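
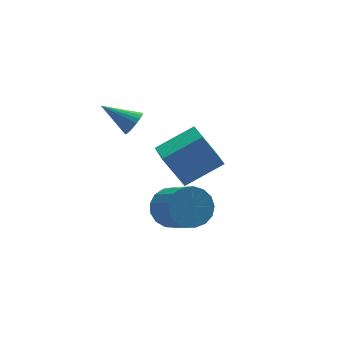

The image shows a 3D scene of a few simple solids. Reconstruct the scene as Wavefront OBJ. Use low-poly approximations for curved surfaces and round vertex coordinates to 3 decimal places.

v -2.033 1.598 1.525
v -1.575 2.023 1.662
v -3.107 2.482 2.375
v -1.674 2.12 1.436
v -1.835 2.128 1.224
v -2.031 2.043 1.065
v -2.227 1.882 0.985
v -2.39 1.672 0.998
v -2.491 1.449 1.103
v -2.512 1.252 1.28
v -2.451 1.114 1.5
v -2.318 1.061 1.724
v -2.135 1.1 1.913
v -1.935 1.226 2.036
v -1.752 1.416 2.07
v -1.617 1.637 2.009
v -1.554 1.852 1.865
v -0.685 0.796 -3.756
v 0.083 1.246 -3.237
v 0.192 -0.386 -1.985
v -0.575 -0.836 -2.504
v -0.323 1.398 -3.003
v -0.214 -0.234 -1.751
v -0.812 1.413 -2.941
v -0.703 -0.219 -1.689
v -1.272 1.286 -3.066
v -1.162 -0.346 -1.814
v -1.597 1.047 -3.349
v -1.488 -0.585 -2.097
v -1.713 0.75 -3.726
v -1.604 -0.881 -2.473
v -1.594 0.464 -4.109
v -1.484 -1.168 -2.856
v -1.266 0.254 -4.411
v -1.157 -1.378 -3.159
v -0.805 0.168 -4.564
v -0.696 -1.464 -3.311
v -0.317 0.226 -4.531
v -0.207 -1.406 -3.279
v 0.087 0.414 -4.321
v 0.197 -1.218 -3.069
v 0.315 0.69 -3.982
v 0.424 -0.942 -2.729
v 0.313 0.99 -3.59
v 0.423 -0.642 -2.338
v -0.849 1.443 -1.022
v 0.932 1.31 -0.1
v -0.524 2.9 -1.439
v 1.257 2.767 -0.517
v -0.097 0.833 -2.563
v 1.684 0.7 -1.641
v 0.228 2.29 -2.98
v 2.009 2.157 -2.058
f 2 1 4
f 2 4 3
f 4 1 5
f 4 5 3
f 5 1 6
f 5 6 3
f 6 1 7
f 6 7 3
f 7 1 8
f 7 8 3
f 8 1 9
f 8 9 3
f 9 1 10
f 9 10 3
f 10 1 11
f 10 11 3
f 11 1 12
f 11 12 3
f 12 1 13
f 12 13 3
f 13 1 14
f 13 14 3
f 14 1 15
f 14 15 3
f 15 1 16
f 15 16 3
f 16 1 17
f 16 17 3
f 17 1 2
f 17 2 3
f 19 18 22
f 19 22 20
f 20 22 23
f 20 23 21
f 22 18 24
f 22 24 23
f 23 24 25
f 23 25 21
f 24 18 26
f 24 26 25
f 25 26 27
f 25 27 21
f 26 18 28
f 26 28 27
f 27 28 29
f 27 29 21
f 28 18 30
f 28 30 29
f 29 30 31
f 29 31 21
f 30 18 32
f 30 32 31
f 31 32 33
f 31 33 21
f 32 18 34
f 32 34 33
f 33 34 35
f 33 35 21
f 34 18 36
f 34 36 35
f 35 36 37
f 35 37 21
f 36 18 38
f 36 38 37
f 37 38 39
f 37 39 21
f 38 18 40
f 38 40 39
f 39 40 41
f 39 41 21
f 40 18 42
f 40 42 41
f 41 42 43
f 41 43 21
f 42 18 44
f 42 44 43
f 43 44 45
f 43 45 21
f 44 18 19
f 44 19 45
f 45 19 20
f 45 20 21
f 47 49 46
f 50 47 46
f 46 49 48
f 48 50 46
f 47 53 49
f 51 47 50
f 51 53 47
f 49 53 48
f 52 50 48
f 48 53 52
f 52 51 50
f 53 51 52



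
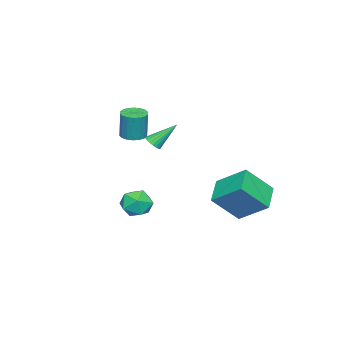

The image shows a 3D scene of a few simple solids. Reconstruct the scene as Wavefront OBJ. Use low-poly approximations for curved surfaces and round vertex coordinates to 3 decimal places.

v -1.18 -1.01 -3.423
v -0.387 -1.522 -3.036
v -1.733 -2.398 -4.124
v -0.94 -2.91 -3.737
v -1.67 -2.556 -3.118
v -1.328 -1.699 -2.685
v -0.792 -2.221 -4.475
v -0.45 -1.364 -4.042
v -0.147 -2.27 -3.686
v -0.69 -2.478 -2.848
v -1.43 -1.442 -4.312
v -1.973 -1.65 -3.474
v -2.528 -2.913 0.737
v -1.782 -2.899 0.667
v -1.625 -2.753 2.374
v -2.372 -2.767 2.443
v -1.864 -2.576 0.647
v -1.708 -2.43 2.354
v -2.078 -2.32 0.645
v -1.922 -2.174 2.352
v -2.382 -2.181 0.661
v -2.225 -2.036 2.367
v -2.714 -2.188 0.692
v -2.557 -2.042 2.398
v -3.009 -2.337 0.732
v -2.853 -2.192 2.438
v -3.21 -2.601 0.773
v -3.053 -2.456 2.479
v -3.275 -2.927 0.806
v -3.118 -2.781 2.513
v -3.192 -3.25 0.826
v -3.036 -3.104 2.533
v -2.978 -3.506 0.828
v -2.822 -3.36 2.535
v -2.675 -3.644 0.813
v -2.518 -3.499 2.519
v -2.343 -3.638 0.782
v -2.186 -3.492 2.488
v -2.047 -3.488 0.742
v -1.891 -3.343 2.448
v -1.847 -3.224 0.701
v -1.69 -3.079 2.407
v 2.82 1.074 2.856
v 3.221 0.959 3.182
v 2.14 2.066 4.044
v 3.297 1.137 3.077
v 3.291 1.304 2.934
v 3.203 1.431 2.777
v 3.049 1.497 2.634
v 2.855 1.49 2.529
v 2.655 1.41 2.481
v 2.484 1.273 2.498
v 2.371 1.101 2.576
v 2.335 0.925 2.704
v 2.383 0.774 2.857
v 2.507 0.675 3.01
v 2.685 0.645 3.137
v 2.886 0.69 3.215
v 3.076 0.801 3.231
v -3.757 1.408 -2.347
v -3.697 3.155 -1.113
v -4.787 2.546 -3.909
v -4.726 4.294 -2.675
v -2.214 1.846 -3.045
v -2.153 3.594 -1.811
v -3.243 2.985 -4.607
v -3.183 4.732 -3.373
f 1 12 6
f 1 6 2
f 1 2 8
f 1 8 11
f 1 11 12
f 2 6 10
f 6 12 5
f 12 11 3
f 11 8 7
f 8 2 9
f 4 10 5
f 4 5 3
f 4 3 7
f 4 7 9
f 4 9 10
f 5 10 6
f 3 5 12
f 7 3 11
f 9 7 8
f 10 9 2
f 14 13 17
f 14 17 15
f 15 17 18
f 15 18 16
f 17 13 19
f 17 19 18
f 18 19 20
f 18 20 16
f 19 13 21
f 19 21 20
f 20 21 22
f 20 22 16
f 21 13 23
f 21 23 22
f 22 23 24
f 22 24 16
f 23 13 25
f 23 25 24
f 24 25 26
f 24 26 16
f 25 13 27
f 25 27 26
f 26 27 28
f 26 28 16
f 27 13 29
f 27 29 28
f 28 29 30
f 28 30 16
f 29 13 31
f 29 31 30
f 30 31 32
f 30 32 16
f 31 13 33
f 31 33 32
f 32 33 34
f 32 34 16
f 33 13 35
f 33 35 34
f 34 35 36
f 34 36 16
f 35 13 37
f 35 37 36
f 36 37 38
f 36 38 16
f 37 13 39
f 37 39 38
f 38 39 40
f 38 40 16
f 39 13 41
f 39 41 40
f 40 41 42
f 40 42 16
f 41 13 14
f 41 14 42
f 42 14 15
f 42 15 16
f 44 43 46
f 44 46 45
f 46 43 47
f 46 47 45
f 47 43 48
f 47 48 45
f 48 43 49
f 48 49 45
f 49 43 50
f 49 50 45
f 50 43 51
f 50 51 45
f 51 43 52
f 51 52 45
f 52 43 53
f 52 53 45
f 53 43 54
f 53 54 45
f 54 43 55
f 54 55 45
f 55 43 56
f 55 56 45
f 56 43 57
f 56 57 45
f 57 43 58
f 57 58 45
f 58 43 59
f 58 59 45
f 59 43 44
f 59 44 45
f 61 63 60
f 64 61 60
f 60 63 62
f 62 64 60
f 61 67 63
f 65 61 64
f 65 67 61
f 63 67 62
f 66 64 62
f 62 67 66
f 66 65 64
f 67 65 66



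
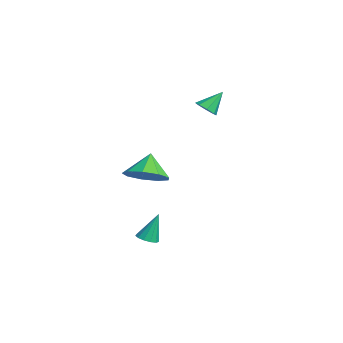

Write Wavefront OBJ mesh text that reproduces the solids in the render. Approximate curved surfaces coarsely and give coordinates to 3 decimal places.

v -0.402 -3.91 -4.085
v 0.036 -3.644 -4.171
v -0.458 -3.39 -2.755
v -0.184 -3.468 -4.249
v -0.474 -3.432 -4.276
v -0.741 -3.548 -4.241
v -0.9 -3.78 -4.158
v -0.901 -4.053 -4.051
v -0.743 -4.28 -3.955
v -0.477 -4.391 -3.9
v -0.188 -4.348 -3.905
v 0.034 -4.167 -3.966
v 0.118 -3.905 -4.066
v -3.497 -0.445 1.916
v -2.98 -0.231 1.806
v -3.643 0.365 2.804
v -3.294 -0.035 1.576
v -3.727 -0.078 1.545
v -4.025 -0.337 1.731
v -4.014 -0.658 2.026
v -3.7 -0.854 2.256
v -3.267 -0.811 2.287
v -2.969 -0.552 2.101
v -0.71 -3.859 -0.605
v 0.16 -3.555 -0.192
v -1.33 -3.481 0.425
v -0.124 -3.038 -0.552
v -0.682 -2.905 -0.937
v -1.253 -3.219 -1.166
v -1.57 -3.831 -1.133
v -1.485 -4.457 -0.853
v -1.037 -4.803 -0.456
v -0.436 -4.706 -0.129
v 0.037 -4.214 -0.025
f 2 1 4
f 2 4 3
f 4 1 5
f 4 5 3
f 5 1 6
f 5 6 3
f 6 1 7
f 6 7 3
f 7 1 8
f 7 8 3
f 8 1 9
f 8 9 3
f 9 1 10
f 9 10 3
f 10 1 11
f 10 11 3
f 11 1 12
f 11 12 3
f 12 1 13
f 12 13 3
f 13 1 2
f 13 2 3
f 15 14 17
f 15 17 16
f 17 14 18
f 17 18 16
f 18 14 19
f 18 19 16
f 19 14 20
f 19 20 16
f 20 14 21
f 20 21 16
f 21 14 22
f 21 22 16
f 22 14 23
f 22 23 16
f 23 14 15
f 23 15 16
f 25 24 27
f 25 27 26
f 27 24 28
f 27 28 26
f 28 24 29
f 28 29 26
f 29 24 30
f 29 30 26
f 30 24 31
f 30 31 26
f 31 24 32
f 31 32 26
f 32 24 33
f 32 33 26
f 33 24 34
f 33 34 26
f 34 24 25
f 34 25 26



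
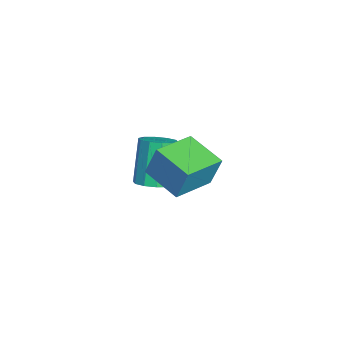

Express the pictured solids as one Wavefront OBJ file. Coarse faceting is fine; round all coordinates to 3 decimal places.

v 2.169 2.075 0.08
v 2.321 2.48 1.401
v 3.36 3.148 -0.387
v 3.512 3.553 0.934
v 3.408 0.807 0.326
v 3.56 1.212 1.647
v 4.599 1.88 -0.141
v 4.751 2.285 1.18
v 0.204 1.154 -2.967
v 0.794 0.807 -2.614
v -0.154 1.039 -0.8
v -0.744 1.386 -1.153
v 0.884 1.274 -2.627
v -0.064 1.506 -0.813
v 0.715 1.695 -2.769
v -0.234 1.927 -0.955
v 0.351 1.91 -2.987
v -0.598 2.142 -1.173
v -0.07 1.836 -3.197
v -1.018 2.068 -1.384
v -0.386 1.501 -3.32
v -1.334 1.733 -1.506
v -0.476 1.034 -3.307
v -1.424 1.266 -1.493
v -0.306 0.613 -3.165
v -1.255 0.845 -1.351
v 0.058 0.398 -2.947
v -0.891 0.63 -1.133
v 0.478 0.472 -2.736
v -0.47 0.704 -0.923
f 2 4 1
f 5 2 1
f 1 4 3
f 3 5 1
f 2 8 4
f 6 2 5
f 6 8 2
f 4 8 3
f 7 5 3
f 3 8 7
f 7 6 5
f 8 6 7
f 10 9 13
f 10 13 11
f 11 13 14
f 11 14 12
f 13 9 15
f 13 15 14
f 14 15 16
f 14 16 12
f 15 9 17
f 15 17 16
f 16 17 18
f 16 18 12
f 17 9 19
f 17 19 18
f 18 19 20
f 18 20 12
f 19 9 21
f 19 21 20
f 20 21 22
f 20 22 12
f 21 9 23
f 21 23 22
f 22 23 24
f 22 24 12
f 23 9 25
f 23 25 24
f 24 25 26
f 24 26 12
f 25 9 27
f 25 27 26
f 26 27 28
f 26 28 12
f 27 9 29
f 27 29 28
f 28 29 30
f 28 30 12
f 29 9 10
f 29 10 30
f 30 10 11
f 30 11 12



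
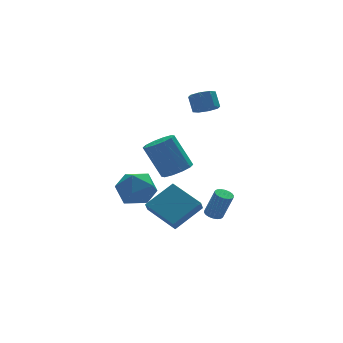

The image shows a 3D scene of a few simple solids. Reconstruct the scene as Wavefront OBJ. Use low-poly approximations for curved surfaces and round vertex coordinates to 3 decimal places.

v -2.852 2.519 -2.179
v -1.648 2.567 -1.881
v -2.972 0.673 -1.399
v -1.768 0.721 -1.101
v -2.584 1.442 -0.506
v -2.51 2.583 -0.988
v -2.11 0.657 -2.292
v -2.036 1.798 -2.774
v -1.19 1.416 -1.95
v -1.483 1.902 -0.847
v -3.137 1.338 -2.433
v -3.43 1.824 -1.33
v 1.066 0.812 -3.112
v 0.28 2.647 -2.341
v -0.706 0.491 -4.154
v -1.492 2.326 -3.382
v 1.372 1.214 -3.758
v 0.586 3.049 -2.986
v -0.4 0.893 -4.799
v -1.186 2.728 -4.028
v -0.629 0.134 0.022
v -0.045 0.821 -0.099
v -0.706 1.713 1.777
v -1.291 1.026 1.898
v -0.533 0.964 -0.339
v -1.194 1.856 1.538
v -1.058 0.79 -0.441
v -1.719 1.682 1.435
v -1.419 0.365 -0.366
v -2.08 1.257 1.51
v -1.479 -0.148 -0.143
v -2.14 0.744 1.733
v -1.214 -0.553 0.143
v -1.875 0.339 2.019
v -0.726 -0.696 0.382
v -1.387 0.196 2.259
v -0.201 -0.522 0.485
v -0.862 0.37 2.361
v 0.16 -0.097 0.41
v -0.501 0.795 2.286
v 0.22 0.416 0.187
v -0.441 1.308 2.063
v 2.407 2.977 2.706
v 2.802 3.478 2.292
v 2.847 4.144 3.141
v 2.453 3.643 3.554
v 2.227 3.562 2.256
v 2.272 4.229 3.105
v 1.758 3.304 2.483
v 1.804 3.97 3.332
v 1.67 2.854 2.841
v 1.715 3.52 3.69
v 2.013 2.476 3.119
v 2.058 3.142 3.968
v 2.588 2.391 3.155
v 2.633 3.058 4.004
v 3.056 2.65 2.928
v 3.102 3.316 3.777
v 3.145 3.1 2.57
v 3.19 3.766 3.419
v 1.119 -0.587 -3.266
v 1.496 -0.914 -3.444
v 1.939 -1.26 -1.872
v 1.561 -0.933 -1.694
v 1.608 -0.707 -3.431
v 2.051 -1.053 -1.858
v 1.623 -0.476 -3.384
v 2.066 -0.822 -1.812
v 1.539 -0.267 -3.314
v 1.982 -0.613 -1.742
v 1.371 -0.122 -3.235
v 1.814 -0.468 -1.662
v 1.153 -0.068 -3.162
v 1.596 -0.415 -1.589
v 0.928 -0.118 -3.109
v 1.371 -0.464 -1.537
v 0.741 -0.26 -3.088
v 1.184 -0.606 -1.516
v 0.629 -0.467 -3.102
v 1.072 -0.813 -1.529
v 0.614 -0.698 -3.148
v 1.057 -1.044 -1.576
v 0.698 -0.907 -3.218
v 1.141 -1.253 -1.646
v 0.866 -1.052 -3.298
v 1.309 -1.398 -1.725
v 1.084 -1.105 -3.371
v 1.527 -1.452 -1.798
v 1.309 -1.056 -3.423
v 1.752 -1.402 -1.851
f 1 12 6
f 1 6 2
f 1 2 8
f 1 8 11
f 1 11 12
f 2 6 10
f 6 12 5
f 12 11 3
f 11 8 7
f 8 2 9
f 4 10 5
f 4 5 3
f 4 3 7
f 4 7 9
f 4 9 10
f 5 10 6
f 3 5 12
f 7 3 11
f 9 7 8
f 10 9 2
f 14 16 13
f 17 14 13
f 13 16 15
f 15 17 13
f 14 20 16
f 18 14 17
f 18 20 14
f 16 20 15
f 19 17 15
f 15 20 19
f 19 18 17
f 20 18 19
f 22 21 25
f 22 25 23
f 23 25 26
f 23 26 24
f 25 21 27
f 25 27 26
f 26 27 28
f 26 28 24
f 27 21 29
f 27 29 28
f 28 29 30
f 28 30 24
f 29 21 31
f 29 31 30
f 30 31 32
f 30 32 24
f 31 21 33
f 31 33 32
f 32 33 34
f 32 34 24
f 33 21 35
f 33 35 34
f 34 35 36
f 34 36 24
f 35 21 37
f 35 37 36
f 36 37 38
f 36 38 24
f 37 21 39
f 37 39 38
f 38 39 40
f 38 40 24
f 39 21 41
f 39 41 40
f 40 41 42
f 40 42 24
f 41 21 22
f 41 22 42
f 42 22 23
f 42 23 24
f 44 43 47
f 44 47 45
f 45 47 48
f 45 48 46
f 47 43 49
f 47 49 48
f 48 49 50
f 48 50 46
f 49 43 51
f 49 51 50
f 50 51 52
f 50 52 46
f 51 43 53
f 51 53 52
f 52 53 54
f 52 54 46
f 53 43 55
f 53 55 54
f 54 55 56
f 54 56 46
f 55 43 57
f 55 57 56
f 56 57 58
f 56 58 46
f 57 43 59
f 57 59 58
f 58 59 60
f 58 60 46
f 59 43 44
f 59 44 60
f 60 44 45
f 60 45 46
f 62 61 65
f 62 65 63
f 63 65 66
f 63 66 64
f 65 61 67
f 65 67 66
f 66 67 68
f 66 68 64
f 67 61 69
f 67 69 68
f 68 69 70
f 68 70 64
f 69 61 71
f 69 71 70
f 70 71 72
f 70 72 64
f 71 61 73
f 71 73 72
f 72 73 74
f 72 74 64
f 73 61 75
f 73 75 74
f 74 75 76
f 74 76 64
f 75 61 77
f 75 77 76
f 76 77 78
f 76 78 64
f 77 61 79
f 77 79 78
f 78 79 80
f 78 80 64
f 79 61 81
f 79 81 80
f 80 81 82
f 80 82 64
f 81 61 83
f 81 83 82
f 82 83 84
f 82 84 64
f 83 61 85
f 83 85 84
f 84 85 86
f 84 86 64
f 85 61 87
f 85 87 86
f 86 87 88
f 86 88 64
f 87 61 89
f 87 89 88
f 88 89 90
f 88 90 64
f 89 61 62
f 89 62 90
f 90 62 63
f 90 63 64



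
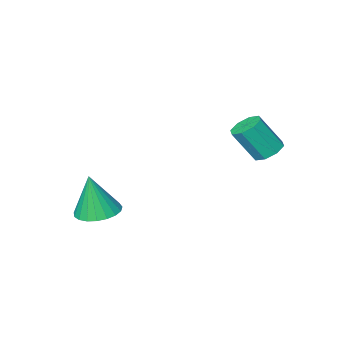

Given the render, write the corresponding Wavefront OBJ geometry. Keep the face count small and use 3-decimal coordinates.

v -1.744 1.884 -0.207
v -1.346 1.419 -0.604
v -0.578 0.87 0.81
v -0.976 1.336 1.207
v -1.098 1.916 -0.546
v -0.33 1.368 0.868
v -1.229 2.395 -0.289
v -0.461 1.846 1.125
v -1.661 2.574 0.016
v -0.893 2.026 1.43
v -2.142 2.35 0.19
v -1.374 1.801 1.604
v -2.39 1.852 0.132
v -1.622 1.304 1.546
v -2.259 1.374 -0.125
v -1.491 0.825 1.289
v -1.827 1.194 -0.43
v -1.059 0.646 0.984
v 3.355 -2.967 -4.6
v 4.339 -3.184 -4.761
v 3.645 -3.173 -2.56
v 4.347 -2.762 -4.72
v 4.184 -2.375 -4.658
v 3.878 -2.091 -4.585
v 3.481 -1.958 -4.516
v 3.062 -2 -4.461
v 2.695 -2.209 -4.429
v 2.441 -2.549 -4.428
v 2.345 -2.961 -4.456
v 2.425 -3.375 -4.509
v 2.665 -3.717 -4.577
v 3.024 -3.931 -4.65
v 3.441 -3.977 -4.714
v 3.843 -3.849 -4.758
v 4.16 -3.569 -4.775
f 2 1 5
f 2 5 3
f 3 5 6
f 3 6 4
f 5 1 7
f 5 7 6
f 6 7 8
f 6 8 4
f 7 1 9
f 7 9 8
f 8 9 10
f 8 10 4
f 9 1 11
f 9 11 10
f 10 11 12
f 10 12 4
f 11 1 13
f 11 13 12
f 12 13 14
f 12 14 4
f 13 1 15
f 13 15 14
f 14 15 16
f 14 16 4
f 15 1 17
f 15 17 16
f 16 17 18
f 16 18 4
f 17 1 2
f 17 2 18
f 18 2 3
f 18 3 4
f 20 19 22
f 20 22 21
f 22 19 23
f 22 23 21
f 23 19 24
f 23 24 21
f 24 19 25
f 24 25 21
f 25 19 26
f 25 26 21
f 26 19 27
f 26 27 21
f 27 19 28
f 27 28 21
f 28 19 29
f 28 29 21
f 29 19 30
f 29 30 21
f 30 19 31
f 30 31 21
f 31 19 32
f 31 32 21
f 32 19 33
f 32 33 21
f 33 19 34
f 33 34 21
f 34 19 35
f 34 35 21
f 35 19 20
f 35 20 21



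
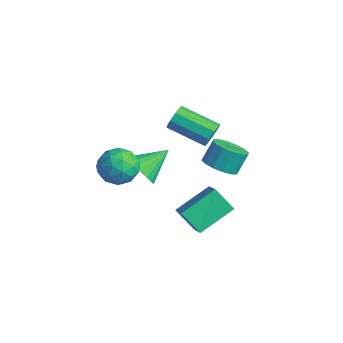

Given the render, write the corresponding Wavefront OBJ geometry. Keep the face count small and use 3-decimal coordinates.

v 2.767 -2.207 -0.869
v 2.825 -0.356 0.009
v 3.657 -1.761 -1.868
v 3.714 0.091 -0.99
v 3.846 -2.611 -0.09
v 3.903 -0.759 0.788
v 4.735 -2.164 -1.089
v 4.793 -0.313 -0.211
v 2.268 0.643 0.622
v 2.794 1.323 0.217
v 2.698 2.016 1.252
v 2.172 1.337 1.658
v 2.33 1.434 0.099
v 2.233 2.127 1.135
v 1.849 1.333 0.121
v 1.753 2.026 1.157
v 1.481 1.048 0.278
v 1.384 1.741 1.314
v 1.323 0.654 0.527
v 1.227 1.347 1.563
v 1.419 0.257 0.801
v 1.322 0.95 1.837
v 1.742 -0.036 1.028
v 1.646 0.657 2.063
v 2.207 -0.147 1.145
v 2.11 0.546 2.181
v 2.687 -0.046 1.123
v 2.591 0.647 2.159
v 3.056 0.239 0.966
v 2.959 0.932 2.002
v 3.213 0.633 0.717
v 3.117 1.326 1.753
v 3.118 1.03 0.443
v 3.021 1.723 1.479
v 0.827 -2.877 1.284
v 1.458 -3.758 1.434
v -0.618 -3.882 1.466
v 0.013 -4.763 1.616
v -0.022 -3.979 2.378
v 0.871 -3.358 2.265
v -0.031 -4.282 0.635
v 0.862 -3.661 0.522
v 0.928 -4.626 1.032
v 0.933 -4.439 2.11
v -0.093 -3.201 0.79
v -0.088 -3.014 1.868
v 1.269 -3.229 1.343
v -0.429 -4.411 1.557
v -0.45 -3.95 2.005
v -0.079 -4.468 2.093
v 0.924 -2.995 1.832
v 1.295 -3.512 1.92
v 0.425 -3.642 2.475
v -0.455 -4.128 0.98
v -0.084 -4.645 1.068
v 0.919 -3.172 0.807
v 1.29 -3.69 0.895
v 0.415 -3.998 0.425
v 1.329 -4.257 1.195
v 0.479 -4.848 1.302
v 0.453 -4.565 0.725
v 0.978 -4.2 0.659
v 1.332 -4.147 1.828
v 0.483 -4.738 1.935
v 0.462 -4.277 2.383
v 0.987 -3.912 2.317
v 1.02 -4.657 1.592
v 0.357 -2.902 0.965
v -0.492 -3.493 1.072
v -0.147 -3.728 0.583
v 0.378 -3.363 0.517
v 0.361 -2.792 1.598
v -0.489 -3.383 1.705
v -0.138 -3.44 2.241
v 0.387 -3.075 2.175
v -0.18 -2.983 1.308
v 0.441 -2.651 0.576
v 0.803 -3.127 1.39
v 0.539 -1.089 1.444
v 1.154 -3.032 1.181
v 1.383 -2.872 0.867
v 1.448 -2.673 0.503
v 1.34 -2.471 0.151
v 1.076 -2.3 -0.127
v 0.702 -2.189 -0.284
v 0.284 -2.159 -0.292
v -0.108 -2.213 -0.15
v -0.404 -2.343 0.117
v -0.555 -2.527 0.464
v -0.533 -2.732 0.83
v -0.342 -2.923 1.152
v -0.017 -3.067 1.374
v 0.389 -3.139 1.458
v -0.896 2.451 -0.112
v -0.516 2.275 0.51
v -2.243 1.173 1.254
v -2.624 1.349 0.632
v -0.769 2.717 0.577
v -2.496 1.615 1.322
v -1.081 3.034 0.322
v -2.808 1.932 1.067
v -1.307 3.078 -0.136
v -3.034 1.976 0.608
v -1.341 2.829 -0.583
v -3.068 1.727 0.161
v -1.167 2.403 -0.81
v -2.894 1.301 -0.066
v -0.866 2 -0.71
v -2.593 0.898 0.034
v -0.58 1.807 -0.331
v -2.307 0.705 0.414
v -0.441 1.916 0.151
v -2.169 0.814 0.896
f 2 4 1
f 5 2 1
f 1 4 3
f 3 5 1
f 2 8 4
f 6 2 5
f 6 8 2
f 4 8 3
f 7 5 3
f 3 8 7
f 7 6 5
f 8 6 7
f 10 9 13
f 10 13 11
f 11 13 14
f 11 14 12
f 13 9 15
f 13 15 14
f 14 15 16
f 14 16 12
f 15 9 17
f 15 17 16
f 16 17 18
f 16 18 12
f 17 9 19
f 17 19 18
f 18 19 20
f 18 20 12
f 19 9 21
f 19 21 20
f 20 21 22
f 20 22 12
f 21 9 23
f 21 23 22
f 22 23 24
f 22 24 12
f 23 9 25
f 23 25 24
f 24 25 26
f 24 26 12
f 25 9 27
f 25 27 26
f 26 27 28
f 26 28 12
f 27 9 29
f 27 29 28
f 28 29 30
f 28 30 12
f 29 9 31
f 29 31 30
f 30 31 32
f 30 32 12
f 31 9 33
f 31 33 32
f 32 33 34
f 32 34 12
f 33 9 10
f 33 10 34
f 34 10 11
f 34 11 12
f 35 72 51
f 72 46 75
f 51 75 40
f 72 75 51
f 35 51 47
f 51 40 52
f 47 52 36
f 51 52 47
f 35 47 56
f 47 36 57
f 56 57 42
f 47 57 56
f 35 56 68
f 56 42 71
f 68 71 45
f 56 71 68
f 35 68 72
f 68 45 76
f 72 76 46
f 68 76 72
f 36 52 63
f 52 40 66
f 63 66 44
f 52 66 63
f 40 75 53
f 75 46 74
f 53 74 39
f 75 74 53
f 46 76 73
f 76 45 69
f 73 69 37
f 76 69 73
f 45 71 70
f 71 42 58
f 70 58 41
f 71 58 70
f 42 57 62
f 57 36 59
f 62 59 43
f 57 59 62
f 38 64 50
f 64 44 65
f 50 65 39
f 64 65 50
f 38 50 48
f 50 39 49
f 48 49 37
f 50 49 48
f 38 48 55
f 48 37 54
f 55 54 41
f 48 54 55
f 38 55 60
f 55 41 61
f 60 61 43
f 55 61 60
f 38 60 64
f 60 43 67
f 64 67 44
f 60 67 64
f 39 65 53
f 65 44 66
f 53 66 40
f 65 66 53
f 37 49 73
f 49 39 74
f 73 74 46
f 49 74 73
f 41 54 70
f 54 37 69
f 70 69 45
f 54 69 70
f 43 61 62
f 61 41 58
f 62 58 42
f 61 58 62
f 44 67 63
f 67 43 59
f 63 59 36
f 67 59 63
f 78 77 80
f 78 80 79
f 80 77 81
f 80 81 79
f 81 77 82
f 81 82 79
f 82 77 83
f 82 83 79
f 83 77 84
f 83 84 79
f 84 77 85
f 84 85 79
f 85 77 86
f 85 86 79
f 86 77 87
f 86 87 79
f 87 77 88
f 87 88 79
f 88 77 89
f 88 89 79
f 89 77 90
f 89 90 79
f 90 77 91
f 90 91 79
f 91 77 92
f 91 92 79
f 92 77 93
f 92 93 79
f 93 77 78
f 93 78 79
f 95 94 98
f 95 98 96
f 96 98 99
f 96 99 97
f 98 94 100
f 98 100 99
f 99 100 101
f 99 101 97
f 100 94 102
f 100 102 101
f 101 102 103
f 101 103 97
f 102 94 104
f 102 104 103
f 103 104 105
f 103 105 97
f 104 94 106
f 104 106 105
f 105 106 107
f 105 107 97
f 106 94 108
f 106 108 107
f 107 108 109
f 107 109 97
f 108 94 110
f 108 110 109
f 109 110 111
f 109 111 97
f 110 94 112
f 110 112 111
f 111 112 113
f 111 113 97
f 112 94 95
f 112 95 113
f 113 95 96
f 113 96 97



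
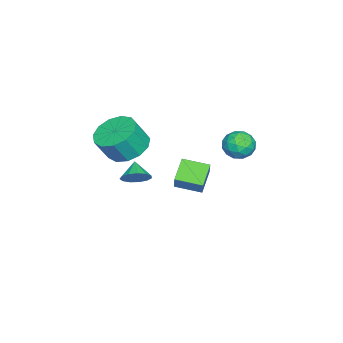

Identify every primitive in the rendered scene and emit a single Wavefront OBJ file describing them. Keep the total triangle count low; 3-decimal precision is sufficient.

v 0.285 3.28 1.526
v 0.843 3.782 1.286
v 0.517 2.538 0.514
v 1.075 3.04 0.274
v 1.187 2.607 0.924
v 1.043 3.066 1.549
v 0.317 3.254 0.251
v 0.173 3.713 0.876
v 0.863 3.766 0.498
v 1.401 3.366 0.914
v -0.041 2.954 0.886
v 0.497 2.554 1.302
v 0.544 3.596 1.495
v 0.816 2.724 0.305
v 0.882 2.47 0.687
v 1.21 2.765 0.546
v 0.661 3.175 1.65
v 0.99 3.47 1.509
v 1.191 2.78 1.296
v 0.37 2.85 0.291
v 0.699 3.145 0.15
v 0.15 3.555 1.254
v 0.478 3.85 1.113
v 0.169 3.54 0.504
v 0.884 3.882 0.891
v 1.02 3.446 0.296
v 0.574 3.572 0.282
v 0.49 3.841 0.65
v 1.2 3.647 1.135
v 1.336 3.211 0.54
v 1.402 2.957 0.922
v 1.317 3.226 1.29
v 1.211 3.638 0.672
v 0.024 3.109 1.26
v 0.16 2.673 0.665
v 0.043 3.094 0.51
v -0.042 3.363 0.878
v 0.34 2.874 1.504
v 0.476 2.438 0.909
v 0.87 2.479 1.15
v 0.786 2.748 1.518
v 0.149 2.682 1.128
v 2.575 1.197 0.339
v 3.223 1.428 1.236
v 2.446 2.391 0.126
v 3.094 2.622 1.023
v 3.526 1.178 -0.343
v 4.174 1.409 0.554
v 3.397 2.372 -0.556
v 4.045 2.603 0.341
v -2.213 -2.535 -4.172
v -1.706 -2.717 -3.65
v -2.947 -2.845 -3.568
v -1.815 -2.316 -3.575
v -2.05 -1.984 -3.69
v -2.336 -1.827 -3.958
v -2.584 -1.894 -4.293
v -2.714 -2.165 -4.591
v -2.684 -2.554 -4.755
v -2.505 -2.936 -4.734
v -2.234 -3.191 -4.535
v -1.955 -3.237 -4.22
v -1.759 -3.061 -3.89
v 2.29 -1.261 0.901
v 2.846 -1.974 0.388
v 3.307 -2.432 1.525
v 2.75 -1.719 2.039
v 3.19 -1.502 0.439
v 3.651 -1.96 1.577
v 3.247 -0.953 0.637
v 3.708 -1.412 1.774
v 3.001 -0.502 0.919
v 3.462 -0.961 2.056
v 2.529 -0.292 1.195
v 2.99 -0.751 2.332
v 1.98 -0.39 1.378
v 2.441 -0.848 2.515
v 1.53 -0.764 1.41
v 1.991 -1.222 2.547
v 1.321 -1.295 1.28
v 1.782 -1.754 2.417
v 1.42 -1.816 1.03
v 1.881 -2.275 2.167
v 1.794 -2.161 0.739
v 2.255 -2.619 1.876
v 2.326 -2.219 0.5
v 2.787 -2.678 1.637
f 1 38 17
f 38 12 41
f 17 41 6
f 38 41 17
f 1 17 13
f 17 6 18
f 13 18 2
f 17 18 13
f 1 13 22
f 13 2 23
f 22 23 8
f 13 23 22
f 1 22 34
f 22 8 37
f 34 37 11
f 22 37 34
f 1 34 38
f 34 11 42
f 38 42 12
f 34 42 38
f 2 18 29
f 18 6 32
f 29 32 10
f 18 32 29
f 6 41 19
f 41 12 40
f 19 40 5
f 41 40 19
f 12 42 39
f 42 11 35
f 39 35 3
f 42 35 39
f 11 37 36
f 37 8 24
f 36 24 7
f 37 24 36
f 8 23 28
f 23 2 25
f 28 25 9
f 23 25 28
f 4 30 16
f 30 10 31
f 16 31 5
f 30 31 16
f 4 16 14
f 16 5 15
f 14 15 3
f 16 15 14
f 4 14 21
f 14 3 20
f 21 20 7
f 14 20 21
f 4 21 26
f 21 7 27
f 26 27 9
f 21 27 26
f 4 26 30
f 26 9 33
f 30 33 10
f 26 33 30
f 5 31 19
f 31 10 32
f 19 32 6
f 31 32 19
f 3 15 39
f 15 5 40
f 39 40 12
f 15 40 39
f 7 20 36
f 20 3 35
f 36 35 11
f 20 35 36
f 9 27 28
f 27 7 24
f 28 24 8
f 27 24 28
f 10 33 29
f 33 9 25
f 29 25 2
f 33 25 29
f 44 46 43
f 47 44 43
f 43 46 45
f 45 47 43
f 44 50 46
f 48 44 47
f 48 50 44
f 46 50 45
f 49 47 45
f 45 50 49
f 49 48 47
f 50 48 49
f 52 51 54
f 52 54 53
f 54 51 55
f 54 55 53
f 55 51 56
f 55 56 53
f 56 51 57
f 56 57 53
f 57 51 58
f 57 58 53
f 58 51 59
f 58 59 53
f 59 51 60
f 59 60 53
f 60 51 61
f 60 61 53
f 61 51 62
f 61 62 53
f 62 51 63
f 62 63 53
f 63 51 52
f 63 52 53
f 65 64 68
f 65 68 66
f 66 68 69
f 66 69 67
f 68 64 70
f 68 70 69
f 69 70 71
f 69 71 67
f 70 64 72
f 70 72 71
f 71 72 73
f 71 73 67
f 72 64 74
f 72 74 73
f 73 74 75
f 73 75 67
f 74 64 76
f 74 76 75
f 75 76 77
f 75 77 67
f 76 64 78
f 76 78 77
f 77 78 79
f 77 79 67
f 78 64 80
f 78 80 79
f 79 80 81
f 79 81 67
f 80 64 82
f 80 82 81
f 81 82 83
f 81 83 67
f 82 64 84
f 82 84 83
f 83 84 85
f 83 85 67
f 84 64 86
f 84 86 85
f 85 86 87
f 85 87 67
f 86 64 65
f 86 65 87
f 87 65 66
f 87 66 67



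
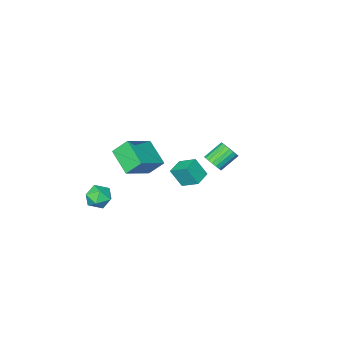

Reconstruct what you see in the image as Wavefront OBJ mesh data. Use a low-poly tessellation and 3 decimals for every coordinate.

v 0.806 2.228 2.904
v 1.185 1.697 3.958
v 0.514 3.222 3.51
v 0.893 2.69 4.564
v 1.727 2.59 2.756
v 2.106 2.058 3.81
v 1.435 3.583 3.362
v 1.814 3.052 4.416
v -2.937 -0.415 0.666
v -2.68 -0.853 1.103
v -3.767 -0.663 1.932
v -4.023 -0.225 1.494
v -2.565 -0.594 1.194
v -3.652 -0.403 2.023
v -2.524 -0.299 1.18
v -3.611 -0.108 2.009
v -2.564 -0.027 1.065
v -3.651 0.164 1.893
v -2.678 0.168 0.87
v -3.765 0.359 1.699
v -2.844 0.248 0.635
v -3.931 0.438 1.464
v -3.027 0.196 0.406
v -4.114 0.386 1.235
v -3.193 0.023 0.228
v -4.28 0.213 1.057
v -3.308 -0.237 0.137
v -4.395 -0.046 0.966
v -3.349 -0.532 0.151
v -4.436 -0.341 0.98
v -3.309 -0.804 0.267
v -4.396 -0.613 1.095
v -3.195 -0.999 0.461
v -4.282 -0.808 1.29
v -3.029 -1.078 0.696
v -4.116 -0.888 1.525
v -2.846 -1.026 0.925
v -3.933 -0.836 1.754
v 3.307 -1.541 -0
v 3.764 -0.999 0.472
v 4.216 -2.541 0.268
v 4.673 -1.999 0.74
v 3.908 -2.259 1.01
v 3.346 -1.641 0.845
v 4.634 -1.899 -0.105
v 4.072 -1.281 -0.27
v 4.584 -1.22 0.408
v 4.135 -1.443 1.097
v 3.845 -2.097 -0.357
v 3.396 -2.32 0.332
v -0.121 -1.217 1.549
v -0.358 -2.746 2.409
v 1.678 -0.942 2.534
v 1.442 -2.47 3.394
v 0.478 -1.83 0.626
v 0.242 -3.358 1.486
v 2.278 -1.554 1.611
v 2.041 -3.083 2.471
f 2 4 1
f 5 2 1
f 1 4 3
f 3 5 1
f 2 8 4
f 6 2 5
f 6 8 2
f 4 8 3
f 7 5 3
f 3 8 7
f 7 6 5
f 8 6 7
f 10 9 13
f 10 13 11
f 11 13 14
f 11 14 12
f 13 9 15
f 13 15 14
f 14 15 16
f 14 16 12
f 15 9 17
f 15 17 16
f 16 17 18
f 16 18 12
f 17 9 19
f 17 19 18
f 18 19 20
f 18 20 12
f 19 9 21
f 19 21 20
f 20 21 22
f 20 22 12
f 21 9 23
f 21 23 22
f 22 23 24
f 22 24 12
f 23 9 25
f 23 25 24
f 24 25 26
f 24 26 12
f 25 9 27
f 25 27 26
f 26 27 28
f 26 28 12
f 27 9 29
f 27 29 28
f 28 29 30
f 28 30 12
f 29 9 31
f 29 31 30
f 30 31 32
f 30 32 12
f 31 9 33
f 31 33 32
f 32 33 34
f 32 34 12
f 33 9 35
f 33 35 34
f 34 35 36
f 34 36 12
f 35 9 37
f 35 37 36
f 36 37 38
f 36 38 12
f 37 9 10
f 37 10 38
f 38 10 11
f 38 11 12
f 39 50 44
f 39 44 40
f 39 40 46
f 39 46 49
f 39 49 50
f 40 44 48
f 44 50 43
f 50 49 41
f 49 46 45
f 46 40 47
f 42 48 43
f 42 43 41
f 42 41 45
f 42 45 47
f 42 47 48
f 43 48 44
f 41 43 50
f 45 41 49
f 47 45 46
f 48 47 40
f 52 54 51
f 55 52 51
f 51 54 53
f 53 55 51
f 52 58 54
f 56 52 55
f 56 58 52
f 54 58 53
f 57 55 53
f 53 58 57
f 57 56 55
f 58 56 57



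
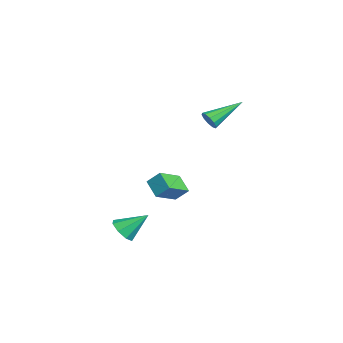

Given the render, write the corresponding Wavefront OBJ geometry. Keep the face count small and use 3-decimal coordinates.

v -2.582 -1.093 -2.519
v -1.656 -2.201 -1.831
v -2.325 -0.459 -1.845
v -1.399 -1.568 -1.157
v -1.681 -0.752 -3.183
v -0.755 -1.861 -2.495
v -1.424 -0.119 -2.509
v -0.498 -1.227 -1.821
v 1.097 -3.722 -3.839
v 1.509 -3.316 -4.377
v 1.203 -2.478 -2.821
v 0.913 -3.226 -4.425
v 0.425 -3.426 -4.13
v 0.331 -3.799 -3.664
v 0.685 -4.127 -3.3
v 1.281 -4.218 -3.252
v 1.769 -4.017 -3.548
v 1.863 -3.644 -4.014
v -0.063 0.646 2.827
v 0.39 0.614 3.189
v -0.677 2.394 3.753
v 0.491 0.802 2.901
v 0.38 0.931 2.585
v 0.1 0.951 2.362
v -0.242 0.854 2.316
v -0.516 0.679 2.466
v -0.617 0.491 2.754
v -0.507 0.362 3.07
v -0.227 0.342 3.293
v 0.115 0.439 3.339
f 2 4 1
f 5 2 1
f 1 4 3
f 3 5 1
f 2 8 4
f 6 2 5
f 6 8 2
f 4 8 3
f 7 5 3
f 3 8 7
f 7 6 5
f 8 6 7
f 10 9 12
f 10 12 11
f 12 9 13
f 12 13 11
f 13 9 14
f 13 14 11
f 14 9 15
f 14 15 11
f 15 9 16
f 15 16 11
f 16 9 17
f 16 17 11
f 17 9 18
f 17 18 11
f 18 9 10
f 18 10 11
f 20 19 22
f 20 22 21
f 22 19 23
f 22 23 21
f 23 19 24
f 23 24 21
f 24 19 25
f 24 25 21
f 25 19 26
f 25 26 21
f 26 19 27
f 26 27 21
f 27 19 28
f 27 28 21
f 28 19 29
f 28 29 21
f 29 19 30
f 29 30 21
f 30 19 20
f 30 20 21



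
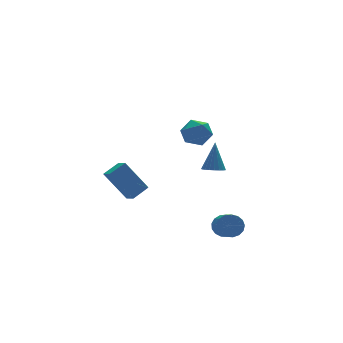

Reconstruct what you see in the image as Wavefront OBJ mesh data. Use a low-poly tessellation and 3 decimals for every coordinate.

v -2.463 -1.232 3.384
v -2.065 -1.918 2.908
v -3.555 -2.162 3.812
v -3.157 -2.848 3.336
v -2.749 -2.516 4.098
v -2.075 -1.941 3.833
v -3.545 -2.139 2.887
v -2.871 -1.564 2.622
v -2.734 -2.479 2.601
v -2.242 -2.712 3.349
v -3.378 -1.368 3.371
v -2.886 -1.601 4.119
v -3.78 2.977 -3.413
v -4.782 3.739 -1.609
v -3.788 3.739 -3.74
v -4.79 4.502 -1.936
v -2.73 3.198 -2.924
v -3.732 3.961 -1.12
v -2.738 3.961 -3.251
v -3.74 4.723 -1.447
v -1.663 -1.844 0.329
v -1.075 -2.088 0.263
v -1.257 -1.316 1.991
v -1.042 -1.839 0.176
v -1.116 -1.591 0.115
v -1.285 -1.386 0.091
v -1.519 -1.261 0.109
v -1.778 -1.237 0.164
v -2.018 -1.317 0.249
v -2.196 -1.489 0.347
v -2.282 -1.722 0.442
v -2.261 -1.977 0.518
v -2.136 -2.208 0.561
v -1.93 -2.376 0.564
v -1.678 -2.453 0.527
v -1.423 -2.424 0.455
v -1.21 -2.295 0.362
v -0.896 -1.823 -4.072
v -0.211 -1.919 -3.782
v -0.699 -3.213 -3.058
v -1.384 -3.117 -3.348
v -0.381 -1.718 -3.537
v -0.868 -3.012 -2.814
v -0.669 -1.542 -3.415
v -1.156 -2.835 -2.692
v -1.008 -1.43 -3.443
v -1.496 -2.723 -2.72
v -1.323 -1.408 -3.615
v -1.81 -2.701 -2.892
v -1.539 -1.481 -3.892
v -2.026 -2.774 -3.169
v -1.608 -1.633 -4.21
v -2.096 -2.926 -3.487
v -1.515 -1.828 -4.496
v -2.002 -3.121 -3.773
v -1.279 -2.022 -4.685
v -1.766 -3.316 -3.962
v -0.956 -2.171 -4.734
v -1.443 -3.464 -4.01
v -0.619 -2.24 -4.63
v -1.106 -3.533 -3.907
v -0.346 -2.214 -4.399
v -0.833 -3.507 -3.676
v -0.199 -2.098 -4.093
v -0.686 -3.391 -3.369
f 1 12 6
f 1 6 2
f 1 2 8
f 1 8 11
f 1 11 12
f 2 6 10
f 6 12 5
f 12 11 3
f 11 8 7
f 8 2 9
f 4 10 5
f 4 5 3
f 4 3 7
f 4 7 9
f 4 9 10
f 5 10 6
f 3 5 12
f 7 3 11
f 9 7 8
f 10 9 2
f 14 16 13
f 17 14 13
f 13 16 15
f 15 17 13
f 14 20 16
f 18 14 17
f 18 20 14
f 16 20 15
f 19 17 15
f 15 20 19
f 19 18 17
f 20 18 19
f 22 21 24
f 22 24 23
f 24 21 25
f 24 25 23
f 25 21 26
f 25 26 23
f 26 21 27
f 26 27 23
f 27 21 28
f 27 28 23
f 28 21 29
f 28 29 23
f 29 21 30
f 29 30 23
f 30 21 31
f 30 31 23
f 31 21 32
f 31 32 23
f 32 21 33
f 32 33 23
f 33 21 34
f 33 34 23
f 34 21 35
f 34 35 23
f 35 21 36
f 35 36 23
f 36 21 37
f 36 37 23
f 37 21 22
f 37 22 23
f 39 38 42
f 39 42 40
f 40 42 43
f 40 43 41
f 42 38 44
f 42 44 43
f 43 44 45
f 43 45 41
f 44 38 46
f 44 46 45
f 45 46 47
f 45 47 41
f 46 38 48
f 46 48 47
f 47 48 49
f 47 49 41
f 48 38 50
f 48 50 49
f 49 50 51
f 49 51 41
f 50 38 52
f 50 52 51
f 51 52 53
f 51 53 41
f 52 38 54
f 52 54 53
f 53 54 55
f 53 55 41
f 54 38 56
f 54 56 55
f 55 56 57
f 55 57 41
f 56 38 58
f 56 58 57
f 57 58 59
f 57 59 41
f 58 38 60
f 58 60 59
f 59 60 61
f 59 61 41
f 60 38 62
f 60 62 61
f 61 62 63
f 61 63 41
f 62 38 64
f 62 64 63
f 63 64 65
f 63 65 41
f 64 38 39
f 64 39 65
f 65 39 40
f 65 40 41



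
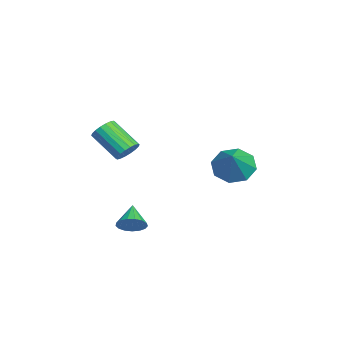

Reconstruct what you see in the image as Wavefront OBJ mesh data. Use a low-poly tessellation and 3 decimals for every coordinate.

v 0.034 -1.459 0.255
v 0.437 -1.361 0.689
v -0.372 -2.344 1.659
v -0.774 -2.441 1.225
v 0.256 -1.17 0.732
v -0.553 -2.153 1.702
v 0.031 -1.036 0.681
v -0.778 -2.019 1.65
v -0.194 -0.985 0.545
v -1.002 -1.968 1.515
v -0.373 -1.028 0.352
v -1.181 -2.011 1.321
v -0.471 -1.157 0.139
v -1.28 -2.14 1.109
v -0.47 -1.345 -0.05
v -1.278 -2.328 0.92
v -0.368 -1.556 -0.179
v -1.177 -2.539 0.791
v -0.187 -1.747 -0.222
v -0.996 -2.73 0.748
v 0.038 -1.881 -0.17
v -0.771 -2.864 0.799
v 0.262 -1.932 -0.035
v -0.546 -2.915 0.935
v 0.441 -1.889 0.159
v -0.367 -2.872 1.128
v 0.54 -1.76 0.371
v -0.269 -2.743 1.341
v 0.538 -1.572 0.56
v -0.27 -2.555 1.53
v -2.901 2.991 -1.944
v -2.283 2.759 -2.668
v -1.639 2.829 -0.816
v -2.306 3.497 -2.536
v -2.678 3.939 -2.057
v -3.18 3.825 -1.512
v -3.518 3.224 -1.219
v -3.496 2.486 -1.351
v -3.124 2.044 -1.83
v -2.622 2.157 -2.376
v 0.764 -1.338 -3.557
v 1.061 -0.924 -3.153
v -0.204 -1.282 -2.903
v 0.928 -0.739 -3.365
v 0.758 -0.691 -3.621
v 0.589 -0.791 -3.862
v 0.461 -1.017 -4.034
v 0.402 -1.316 -4.096
v 0.426 -1.62 -4.035
v 0.527 -1.859 -3.864
v 0.683 -1.979 -3.623
v 0.858 -1.952 -3.367
v 1.011 -1.784 -3.154
v 1.107 -1.514 -3.034
v 1.125 -1.204 -3.033
f 2 1 5
f 2 5 3
f 3 5 6
f 3 6 4
f 5 1 7
f 5 7 6
f 6 7 8
f 6 8 4
f 7 1 9
f 7 9 8
f 8 9 10
f 8 10 4
f 9 1 11
f 9 11 10
f 10 11 12
f 10 12 4
f 11 1 13
f 11 13 12
f 12 13 14
f 12 14 4
f 13 1 15
f 13 15 14
f 14 15 16
f 14 16 4
f 15 1 17
f 15 17 16
f 16 17 18
f 16 18 4
f 17 1 19
f 17 19 18
f 18 19 20
f 18 20 4
f 19 1 21
f 19 21 20
f 20 21 22
f 20 22 4
f 21 1 23
f 21 23 22
f 22 23 24
f 22 24 4
f 23 1 25
f 23 25 24
f 24 25 26
f 24 26 4
f 25 1 27
f 25 27 26
f 26 27 28
f 26 28 4
f 27 1 29
f 27 29 28
f 28 29 30
f 28 30 4
f 29 1 2
f 29 2 30
f 30 2 3
f 30 3 4
f 32 31 34
f 32 34 33
f 34 31 35
f 34 35 33
f 35 31 36
f 35 36 33
f 36 31 37
f 36 37 33
f 37 31 38
f 37 38 33
f 38 31 39
f 38 39 33
f 39 31 40
f 39 40 33
f 40 31 32
f 40 32 33
f 42 41 44
f 42 44 43
f 44 41 45
f 44 45 43
f 45 41 46
f 45 46 43
f 46 41 47
f 46 47 43
f 47 41 48
f 47 48 43
f 48 41 49
f 48 49 43
f 49 41 50
f 49 50 43
f 50 41 51
f 50 51 43
f 51 41 52
f 51 52 43
f 52 41 53
f 52 53 43
f 53 41 54
f 53 54 43
f 54 41 55
f 54 55 43
f 55 41 42
f 55 42 43



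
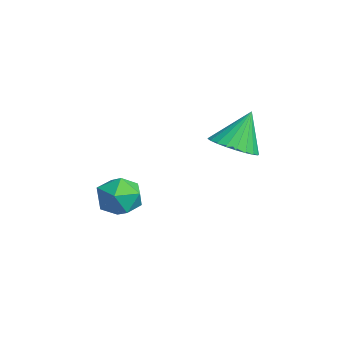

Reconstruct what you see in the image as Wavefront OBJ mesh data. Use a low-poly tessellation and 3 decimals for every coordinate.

v -1.957 -1.97 -0.837
v -0.847 -2.155 -0.851
v -2.233 -3.565 -1.669
v -1.123 -3.75 -1.683
v -1.684 -3.765 -0.708
v -1.514 -2.779 -0.193
v -1.566 -2.941 -2.327
v -1.396 -1.955 -1.812
v -0.606 -2.755 -1.771
v -0.679 -3.264 -0.771
v -2.401 -2.456 -1.749
v -2.474 -2.965 -0.749
v 1.825 0.961 2.68
v 2.341 0.141 3.179
v 1.515 1.799 4.38
v 2.663 0.409 3.105
v 2.857 0.761 2.967
v 2.894 1.144 2.785
v 2.769 1.499 2.587
v 2.499 1.772 2.404
v 2.127 1.921 2.262
v 1.709 1.925 2.184
v 1.309 1.781 2.182
v 0.987 1.513 2.255
v 0.793 1.161 2.393
v 0.755 0.778 2.575
v 0.881 0.424 2.773
v 1.151 0.151 2.957
v 1.523 0.001 3.098
v 1.941 -0.002 3.176
f 1 12 6
f 1 6 2
f 1 2 8
f 1 8 11
f 1 11 12
f 2 6 10
f 6 12 5
f 12 11 3
f 11 8 7
f 8 2 9
f 4 10 5
f 4 5 3
f 4 3 7
f 4 7 9
f 4 9 10
f 5 10 6
f 3 5 12
f 7 3 11
f 9 7 8
f 10 9 2
f 14 13 16
f 14 16 15
f 16 13 17
f 16 17 15
f 17 13 18
f 17 18 15
f 18 13 19
f 18 19 15
f 19 13 20
f 19 20 15
f 20 13 21
f 20 21 15
f 21 13 22
f 21 22 15
f 22 13 23
f 22 23 15
f 23 13 24
f 23 24 15
f 24 13 25
f 24 25 15
f 25 13 26
f 25 26 15
f 26 13 27
f 26 27 15
f 27 13 28
f 27 28 15
f 28 13 29
f 28 29 15
f 29 13 30
f 29 30 15
f 30 13 14
f 30 14 15



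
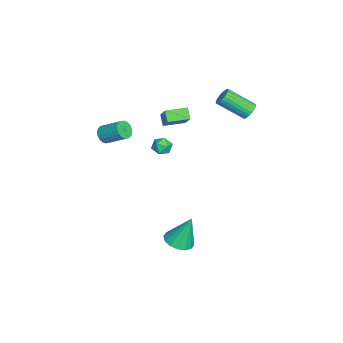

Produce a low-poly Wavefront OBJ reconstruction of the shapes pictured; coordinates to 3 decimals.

v -2.3 -1.218 3.422
v -1.011 -0.781 4.719
v -2.766 0.027 3.466
v -1.477 0.464 4.764
v -1.783 -1.004 2.836
v -0.494 -0.567 4.134
v -2.249 0.241 2.881
v -0.96 0.678 4.178
v 0.59 -4.017 3.545
v 1.078 -4.343 3.773
v 1.499 -3.129 4.604
v 1.01 -2.803 4.375
v 1.185 -4.223 3.543
v 1.606 -3.009 4.374
v 1.174 -4.062 3.314
v 1.595 -2.848 4.145
v 1.047 -3.892 3.13
v 1.468 -2.678 3.961
v 0.83 -3.747 3.029
v 1.251 -2.533 3.859
v 0.565 -3.656 3.029
v 0.986 -2.442 3.86
v 0.305 -3.636 3.132
v 0.726 -2.422 3.962
v 0.101 -3.691 3.316
v 0.522 -2.477 4.147
v -0.006 -3.811 3.546
v 0.415 -2.597 4.377
v 0.005 -3.972 3.775
v 0.426 -2.758 4.606
v 0.132 -4.142 3.959
v 0.553 -2.928 4.79
v 0.349 -4.287 4.061
v 0.77 -3.073 4.891
v 0.614 -4.378 4.06
v 1.035 -3.164 4.891
v 0.874 -4.398 3.958
v 1.295 -3.184 4.788
v 2.024 0.385 -4.269
v 2.507 -0.366 -3.975
v 1.956 1.115 -2.291
v 2.845 -0.034 -4.086
v 2.963 0.41 -4.246
v 2.83 0.847 -4.412
v 2.48 1.161 -4.54
v 2.008 1.266 -4.595
v 1.541 1.136 -4.563
v 1.203 0.804 -4.452
v 1.085 0.36 -4.292
v 1.218 -0.078 -4.126
v 1.568 -0.391 -3.998
v 2.04 -0.497 -3.943
v -3.329 3.875 3.43
v -2.813 3.665 3.158
v -2.875 2.035 4.298
v -3.391 2.245 4.57
v -2.721 3.791 3.343
v -2.783 2.161 4.483
v -2.721 3.93 3.542
v -2.784 2.3 4.681
v -2.815 4.06 3.723
v -2.877 2.43 4.862
v -2.986 4.162 3.86
v -3.048 2.532 4.999
v -3.21 4.221 3.931
v -3.272 2.59 5.071
v -3.451 4.226 3.926
v -3.514 2.596 5.066
v -3.675 4.179 3.846
v -3.737 2.549 4.985
v -3.845 4.085 3.702
v -3.907 2.455 4.842
v -3.937 3.959 3.517
v -3.999 2.329 4.657
v -3.936 3.82 3.319
v -3.999 2.19 4.458
v -3.843 3.69 3.138
v -3.905 2.06 4.277
v -3.672 3.588 3.001
v -3.734 1.958 4.14
v -3.448 3.53 2.929
v -3.51 1.899 4.069
v -3.206 3.524 2.934
v -3.269 1.894 4.074
v -2.983 3.571 3.015
v -3.045 1.941 4.154
v -0.431 -0.475 1.497
v -0.088 -1.008 1.722
v -1.332 -0.852 1.978
v -0.989 -1.385 2.203
v -0.861 -0.773 2.452
v -0.304 -0.54 2.155
v -1.116 -1.32 1.545
v -0.559 -1.087 1.248
v -0.511 -1.53 1.752
v -0.353 -1.193 2.312
v -1.067 -0.667 1.388
v -0.909 -0.33 1.948
f 2 4 1
f 5 2 1
f 1 4 3
f 3 5 1
f 2 8 4
f 6 2 5
f 6 8 2
f 4 8 3
f 7 5 3
f 3 8 7
f 7 6 5
f 8 6 7
f 10 9 13
f 10 13 11
f 11 13 14
f 11 14 12
f 13 9 15
f 13 15 14
f 14 15 16
f 14 16 12
f 15 9 17
f 15 17 16
f 16 17 18
f 16 18 12
f 17 9 19
f 17 19 18
f 18 19 20
f 18 20 12
f 19 9 21
f 19 21 20
f 20 21 22
f 20 22 12
f 21 9 23
f 21 23 22
f 22 23 24
f 22 24 12
f 23 9 25
f 23 25 24
f 24 25 26
f 24 26 12
f 25 9 27
f 25 27 26
f 26 27 28
f 26 28 12
f 27 9 29
f 27 29 28
f 28 29 30
f 28 30 12
f 29 9 31
f 29 31 30
f 30 31 32
f 30 32 12
f 31 9 33
f 31 33 32
f 32 33 34
f 32 34 12
f 33 9 35
f 33 35 34
f 34 35 36
f 34 36 12
f 35 9 37
f 35 37 36
f 36 37 38
f 36 38 12
f 37 9 10
f 37 10 38
f 38 10 11
f 38 11 12
f 40 39 42
f 40 42 41
f 42 39 43
f 42 43 41
f 43 39 44
f 43 44 41
f 44 39 45
f 44 45 41
f 45 39 46
f 45 46 41
f 46 39 47
f 46 47 41
f 47 39 48
f 47 48 41
f 48 39 49
f 48 49 41
f 49 39 50
f 49 50 41
f 50 39 51
f 50 51 41
f 51 39 52
f 51 52 41
f 52 39 40
f 52 40 41
f 54 53 57
f 54 57 55
f 55 57 58
f 55 58 56
f 57 53 59
f 57 59 58
f 58 59 60
f 58 60 56
f 59 53 61
f 59 61 60
f 60 61 62
f 60 62 56
f 61 53 63
f 61 63 62
f 62 63 64
f 62 64 56
f 63 53 65
f 63 65 64
f 64 65 66
f 64 66 56
f 65 53 67
f 65 67 66
f 66 67 68
f 66 68 56
f 67 53 69
f 67 69 68
f 68 69 70
f 68 70 56
f 69 53 71
f 69 71 70
f 70 71 72
f 70 72 56
f 71 53 73
f 71 73 72
f 72 73 74
f 72 74 56
f 73 53 75
f 73 75 74
f 74 75 76
f 74 76 56
f 75 53 77
f 75 77 76
f 76 77 78
f 76 78 56
f 77 53 79
f 77 79 78
f 78 79 80
f 78 80 56
f 79 53 81
f 79 81 80
f 80 81 82
f 80 82 56
f 81 53 83
f 81 83 82
f 82 83 84
f 82 84 56
f 83 53 85
f 83 85 84
f 84 85 86
f 84 86 56
f 85 53 54
f 85 54 86
f 86 54 55
f 86 55 56
f 87 98 92
f 87 92 88
f 87 88 94
f 87 94 97
f 87 97 98
f 88 92 96
f 92 98 91
f 98 97 89
f 97 94 93
f 94 88 95
f 90 96 91
f 90 91 89
f 90 89 93
f 90 93 95
f 90 95 96
f 91 96 92
f 89 91 98
f 93 89 97
f 95 93 94
f 96 95 88



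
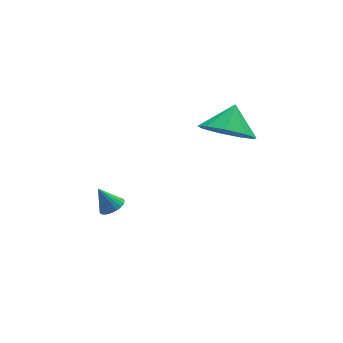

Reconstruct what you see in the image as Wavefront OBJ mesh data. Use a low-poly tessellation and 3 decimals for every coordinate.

v 2.325 -1.908 2.91
v 3.171 -2.546 2.92
v 2.855 -1.192 3.73
v 3.255 -2.031 2.416
v 2.903 -1.458 2.144
v 2.281 -1.096 2.23
v 1.679 -1.114 2.635
v 1.38 -1.503 3.168
v 1.523 -2.081 3.581
v 2.041 -2.579 3.68
v 2.692 -2.762 3.419
v -1.359 -0.064 -1.898
v -0.895 0.102 -1.733
v -1.781 0.244 -1.022
v -0.972 0.278 -1.832
v -1.117 0.394 -1.942
v -1.303 0.432 -2.045
v -1.499 0.384 -2.123
v -1.671 0.259 -2.161
v -1.789 0.077 -2.155
v -1.833 -0.128 -2.103
v -1.794 -0.322 -2.017
v -1.681 -0.472 -1.91
v -1.511 -0.551 -1.801
v -1.316 -0.546 -1.709
v -1.128 -0.457 -1.649
v -0.98 -0.3 -1.633
v -0.897 -0.103 -1.662
f 2 1 4
f 2 4 3
f 4 1 5
f 4 5 3
f 5 1 6
f 5 6 3
f 6 1 7
f 6 7 3
f 7 1 8
f 7 8 3
f 8 1 9
f 8 9 3
f 9 1 10
f 9 10 3
f 10 1 11
f 10 11 3
f 11 1 2
f 11 2 3
f 13 12 15
f 13 15 14
f 15 12 16
f 15 16 14
f 16 12 17
f 16 17 14
f 17 12 18
f 17 18 14
f 18 12 19
f 18 19 14
f 19 12 20
f 19 20 14
f 20 12 21
f 20 21 14
f 21 12 22
f 21 22 14
f 22 12 23
f 22 23 14
f 23 12 24
f 23 24 14
f 24 12 25
f 24 25 14
f 25 12 26
f 25 26 14
f 26 12 27
f 26 27 14
f 27 12 28
f 27 28 14
f 28 12 13
f 28 13 14



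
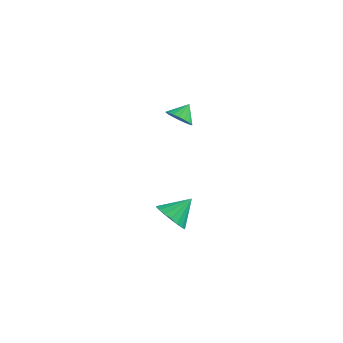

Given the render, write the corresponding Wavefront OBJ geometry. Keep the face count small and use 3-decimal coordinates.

v 2.711 -4.189 -3.206
v 3.391 -4.087 -3.817
v 3.309 -3.191 -2.374
v 3.113 -3.814 -3.944
v 2.755 -3.617 -3.924
v 2.388 -3.532 -3.763
v 2.086 -3.578 -3.491
v 1.907 -3.745 -3.162
v 1.888 -4 -2.842
v 2.032 -4.292 -2.594
v 2.31 -4.564 -2.468
v 2.668 -4.762 -2.487
v 3.035 -4.846 -2.649
v 3.337 -4.801 -2.921
v 3.516 -4.634 -3.249
v 3.535 -4.379 -3.569
v -0.034 2.343 -1.863
v 0.611 2.492 -2.255
v 0.154 3.117 -1.257
v 0.377 2.679 -2.42
v 0.061 2.8 -2.475
v -0.274 2.83 -2.409
v -0.562 2.763 -2.235
v -0.745 2.614 -1.987
v -0.787 2.411 -1.714
v -0.68 2.194 -1.471
v -0.446 2.007 -1.305
v -0.129 1.887 -1.25
v 0.205 1.857 -1.316
v 0.493 1.923 -1.49
v 0.676 2.073 -1.739
v 0.718 2.276 -2.011
f 2 1 4
f 2 4 3
f 4 1 5
f 4 5 3
f 5 1 6
f 5 6 3
f 6 1 7
f 6 7 3
f 7 1 8
f 7 8 3
f 8 1 9
f 8 9 3
f 9 1 10
f 9 10 3
f 10 1 11
f 10 11 3
f 11 1 12
f 11 12 3
f 12 1 13
f 12 13 3
f 13 1 14
f 13 14 3
f 14 1 15
f 14 15 3
f 15 1 16
f 15 16 3
f 16 1 2
f 16 2 3
f 18 17 20
f 18 20 19
f 20 17 21
f 20 21 19
f 21 17 22
f 21 22 19
f 22 17 23
f 22 23 19
f 23 17 24
f 23 24 19
f 24 17 25
f 24 25 19
f 25 17 26
f 25 26 19
f 26 17 27
f 26 27 19
f 27 17 28
f 27 28 19
f 28 17 29
f 28 29 19
f 29 17 30
f 29 30 19
f 30 17 31
f 30 31 19
f 31 17 32
f 31 32 19
f 32 17 18
f 32 18 19



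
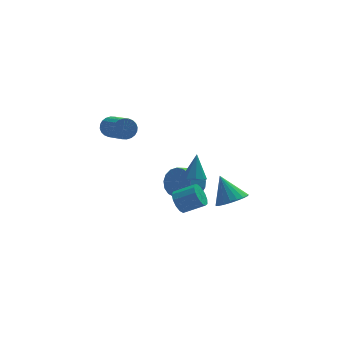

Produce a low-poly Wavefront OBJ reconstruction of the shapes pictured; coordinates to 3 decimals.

v -0.087 1.672 -3.961
v 0.314 1.859 -4.554
v 1.427 1.515 -3.913
v 1.027 1.328 -3.319
v 0.284 2.203 -4.319
v 1.397 1.859 -3.678
v 0.137 2.377 -3.971
v 1.25 2.033 -3.329
v -0.081 2.328 -3.619
v 1.032 1.984 -2.977
v -0.301 2.071 -3.375
v 0.812 1.727 -2.734
v -0.453 1.687 -3.318
v 0.66 1.343 -2.676
v -0.488 1.298 -3.465
v 0.625 0.954 -2.823
v -0.396 1.028 -3.769
v 0.717 0.684 -3.127
v -0.206 0.962 -4.134
v 0.907 0.619 -3.492
v 0.022 1.122 -4.444
v 1.135 0.778 -3.803
v 0.216 1.457 -4.601
v 1.329 1.113 -3.959
v -0.277 -2.246 0.711
v 0.117 -2.732 0.847
v 0.017 -1.634 2.049
v 0.347 -2.36 0.626
v 0.212 -1.921 0.456
v -0.209 -1.673 0.434
v -0.67 -1.76 0.575
v -0.901 -2.132 0.796
v -0.766 -2.57 0.967
v -0.344 -2.819 0.988
v 2.435 0.258 -3.247
v 2.89 -0.357 -2.701
v 2.005 1.162 -1.873
v 3.171 -0.098 -2.784
v 3.324 0.223 -2.946
v 3.324 0.549 -3.161
v 3.17 0.826 -3.39
v 2.889 1.004 -3.595
v 2.53 1.053 -3.74
v 2.154 0.965 -3.8
v 1.826 0.755 -3.764
v 1.604 0.459 -3.639
v 1.525 0.128 -3.446
v 1.604 -0.18 -3.219
v 1.826 -0.413 -2.997
v 2.154 -0.529 -2.818
v 2.53 -0.509 -2.713
v -3.538 2.017 2.305
v -3.287 1.77 1.746
v -2.951 0.055 2.657
v -3.202 0.303 3.215
v -3.077 1.869 1.856
v -2.741 0.155 2.767
v -2.936 1.991 2.034
v -2.601 0.277 2.945
v -2.888 2.117 2.254
v -2.552 0.403 3.164
v -2.938 2.228 2.481
v -2.602 0.514 3.391
v -3.079 2.307 2.681
v -2.744 0.592 3.591
v -3.291 2.341 2.824
v -2.955 0.627 3.734
v -3.54 2.326 2.888
v -3.204 0.612 3.798
v -3.789 2.265 2.863
v -3.453 0.55 3.774
v -3.999 2.165 2.753
v -3.663 0.451 3.664
v -4.139 2.043 2.575
v -3.804 0.329 3.486
v -4.188 1.917 2.356
v -3.852 0.203 3.266
v -4.138 1.806 2.129
v -3.802 0.092 3.039
v -3.996 1.728 1.929
v -3.661 0.013 2.839
v -3.785 1.693 1.786
v -3.449 -0.021 2.696
v -3.536 1.708 1.722
v -3.2 -0.006 2.632
v 1.163 3.673 -4.036
v 1.725 3.473 -3.272
v 0.759 2.947 -2.699
v 0.197 3.147 -3.464
v 1.553 3.893 -3.176
v 0.587 3.367 -2.603
v 1.292 4.263 -3.277
v 0.326 3.737 -2.705
v 1.001 4.498 -3.553
v 0.035 3.972 -2.98
v 0.747 4.544 -3.939
v -0.219 4.018 -3.366
v 0.588 4.39 -4.347
v -0.378 3.864 -3.774
v 0.562 4.072 -4.684
v -0.404 3.546 -4.112
v 0.673 3.663 -4.873
v -0.293 3.137 -4.3
v 0.896 3.256 -4.87
v -0.07 2.73 -4.298
v 1.18 2.944 -4.676
v 0.214 2.418 -4.104
v 1.461 2.8 -4.336
v 0.495 2.274 -3.763
v 1.673 2.855 -3.927
v 0.707 2.329 -3.354
v 1.769 3.098 -3.543
v 0.803 2.572 -2.97
f 2 1 5
f 2 5 3
f 3 5 6
f 3 6 4
f 5 1 7
f 5 7 6
f 6 7 8
f 6 8 4
f 7 1 9
f 7 9 8
f 8 9 10
f 8 10 4
f 9 1 11
f 9 11 10
f 10 11 12
f 10 12 4
f 11 1 13
f 11 13 12
f 12 13 14
f 12 14 4
f 13 1 15
f 13 15 14
f 14 15 16
f 14 16 4
f 15 1 17
f 15 17 16
f 16 17 18
f 16 18 4
f 17 1 19
f 17 19 18
f 18 19 20
f 18 20 4
f 19 1 21
f 19 21 20
f 20 21 22
f 20 22 4
f 21 1 23
f 21 23 22
f 22 23 24
f 22 24 4
f 23 1 2
f 23 2 24
f 24 2 3
f 24 3 4
f 26 25 28
f 26 28 27
f 28 25 29
f 28 29 27
f 29 25 30
f 29 30 27
f 30 25 31
f 30 31 27
f 31 25 32
f 31 32 27
f 32 25 33
f 32 33 27
f 33 25 34
f 33 34 27
f 34 25 26
f 34 26 27
f 36 35 38
f 36 38 37
f 38 35 39
f 38 39 37
f 39 35 40
f 39 40 37
f 40 35 41
f 40 41 37
f 41 35 42
f 41 42 37
f 42 35 43
f 42 43 37
f 43 35 44
f 43 44 37
f 44 35 45
f 44 45 37
f 45 35 46
f 45 46 37
f 46 35 47
f 46 47 37
f 47 35 48
f 47 48 37
f 48 35 49
f 48 49 37
f 49 35 50
f 49 50 37
f 50 35 51
f 50 51 37
f 51 35 36
f 51 36 37
f 53 52 56
f 53 56 54
f 54 56 57
f 54 57 55
f 56 52 58
f 56 58 57
f 57 58 59
f 57 59 55
f 58 52 60
f 58 60 59
f 59 60 61
f 59 61 55
f 60 52 62
f 60 62 61
f 61 62 63
f 61 63 55
f 62 52 64
f 62 64 63
f 63 64 65
f 63 65 55
f 64 52 66
f 64 66 65
f 65 66 67
f 65 67 55
f 66 52 68
f 66 68 67
f 67 68 69
f 67 69 55
f 68 52 70
f 68 70 69
f 69 70 71
f 69 71 55
f 70 52 72
f 70 72 71
f 71 72 73
f 71 73 55
f 72 52 74
f 72 74 73
f 73 74 75
f 73 75 55
f 74 52 76
f 74 76 75
f 75 76 77
f 75 77 55
f 76 52 78
f 76 78 77
f 77 78 79
f 77 79 55
f 78 52 80
f 78 80 79
f 79 80 81
f 79 81 55
f 80 52 82
f 80 82 81
f 81 82 83
f 81 83 55
f 82 52 84
f 82 84 83
f 83 84 85
f 83 85 55
f 84 52 53
f 84 53 85
f 85 53 54
f 85 54 55
f 87 86 90
f 87 90 88
f 88 90 91
f 88 91 89
f 90 86 92
f 90 92 91
f 91 92 93
f 91 93 89
f 92 86 94
f 92 94 93
f 93 94 95
f 93 95 89
f 94 86 96
f 94 96 95
f 95 96 97
f 95 97 89
f 96 86 98
f 96 98 97
f 97 98 99
f 97 99 89
f 98 86 100
f 98 100 99
f 99 100 101
f 99 101 89
f 100 86 102
f 100 102 101
f 101 102 103
f 101 103 89
f 102 86 104
f 102 104 103
f 103 104 105
f 103 105 89
f 104 86 106
f 104 106 105
f 105 106 107
f 105 107 89
f 106 86 108
f 106 108 107
f 107 108 109
f 107 109 89
f 108 86 110
f 108 110 109
f 109 110 111
f 109 111 89
f 110 86 112
f 110 112 111
f 111 112 113
f 111 113 89
f 112 86 87
f 112 87 113
f 113 87 88
f 113 88 89



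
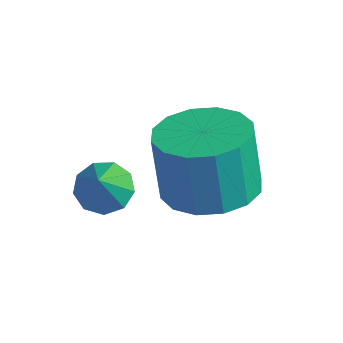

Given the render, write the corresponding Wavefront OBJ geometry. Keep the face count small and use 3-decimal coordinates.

v -3.64 -1.291 -2.504
v -3.294 -1.684 -2.836
v -3.3 -1.809 -1.536
v -3.066 -1.341 -2.733
v -3.107 -0.975 -2.523
v -3.397 -0.757 -2.304
v -3.801 -0.788 -2.179
v -4.13 -1.055 -2.206
v -4.229 -1.432 -2.373
v -4.053 -1.743 -2.601
v -3.684 -1.842 -2.784
v -2.184 0.28 -2.824
v -1.38 -0.327 -2.564
v -1.752 -0.167 -1.037
v -2.556 0.44 -1.296
v -1.182 0.173 -2.568
v -1.553 0.333 -1.041
v -1.251 0.702 -2.641
v -1.623 0.862 -1.114
v -1.571 1.118 -2.762
v -1.943 1.278 -1.235
v -2.055 1.309 -2.9
v -2.427 1.469 -1.373
v -2.573 1.225 -3.017
v -2.945 1.385 -1.49
v -2.988 0.887 -3.083
v -3.36 1.047 -1.556
v -3.187 0.387 -3.079
v -3.558 0.547 -1.552
v -3.117 -0.142 -3.006
v -3.489 0.018 -1.479
v -2.797 -0.558 -2.885
v -3.169 -0.398 -1.358
v -2.313 -0.749 -2.747
v -2.685 -0.589 -1.22
v -1.795 -0.665 -2.63
v -2.167 -0.505 -1.103
f 2 1 4
f 2 4 3
f 4 1 5
f 4 5 3
f 5 1 6
f 5 6 3
f 6 1 7
f 6 7 3
f 7 1 8
f 7 8 3
f 8 1 9
f 8 9 3
f 9 1 10
f 9 10 3
f 10 1 11
f 10 11 3
f 11 1 2
f 11 2 3
f 13 12 16
f 13 16 14
f 14 16 17
f 14 17 15
f 16 12 18
f 16 18 17
f 17 18 19
f 17 19 15
f 18 12 20
f 18 20 19
f 19 20 21
f 19 21 15
f 20 12 22
f 20 22 21
f 21 22 23
f 21 23 15
f 22 12 24
f 22 24 23
f 23 24 25
f 23 25 15
f 24 12 26
f 24 26 25
f 25 26 27
f 25 27 15
f 26 12 28
f 26 28 27
f 27 28 29
f 27 29 15
f 28 12 30
f 28 30 29
f 29 30 31
f 29 31 15
f 30 12 32
f 30 32 31
f 31 32 33
f 31 33 15
f 32 12 34
f 32 34 33
f 33 34 35
f 33 35 15
f 34 12 36
f 34 36 35
f 35 36 37
f 35 37 15
f 36 12 13
f 36 13 37
f 37 13 14
f 37 14 15



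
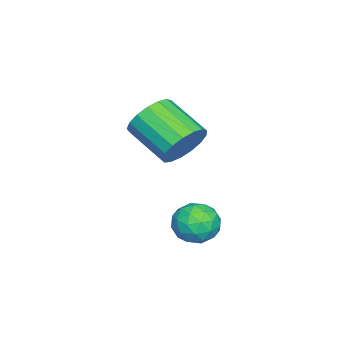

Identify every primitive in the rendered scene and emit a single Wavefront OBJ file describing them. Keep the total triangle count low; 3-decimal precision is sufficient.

v -3.29 -1.552 -0.493
v -2.911 -2.107 -1.15
v -3.55 -3.523 -0.324
v -3.93 -2.968 0.333
v -2.588 -2.071 -0.84
v -3.227 -3.487 -0.013
v -2.425 -1.917 -0.45
v -3.064 -3.333 0.377
v -2.461 -1.679 -0.07
v -3.1 -3.095 0.757
v -2.687 -1.412 0.213
v -3.326 -2.828 1.04
v -3.051 -1.177 0.334
v -3.69 -2.593 1.161
v -3.47 -1.028 0.266
v -4.109 -2.444 1.093
v -3.848 -0.999 0.023
v -4.487 -2.415 0.85
v -4.098 -1.097 -0.338
v -4.737 -2.513 0.489
v -4.163 -1.299 -0.734
v -4.802 -2.715 0.093
v -4.028 -1.559 -1.076
v -4.667 -2.975 -0.249
v -3.725 -1.817 -1.284
v -4.364 -3.234 -0.457
v -3.321 -2.015 -1.311
v -3.96 -3.431 -0.484
v -0.851 0.221 -1.676
v -0.063 0.449 -1.681
v -0.557 -0.809 -2.459
v 0.231 -0.581 -2.464
v -0.107 -0.874 -1.776
v -0.289 -0.237 -1.292
v -0.331 -0.123 -2.848
v -0.513 0.514 -2.364
v 0.258 0.236 -2.405
v 0.397 -0.227 -1.743
v -1.017 -0.133 -2.397
v -0.878 -0.596 -1.735
v -0.483 0.426 -1.61
v -0.137 -0.786 -2.53
v -0.336 -0.958 -2.126
v 0.127 -0.823 -2.129
v -0.615 0.022 -1.381
v -0.152 0.157 -1.384
v -0.178 -0.621 -1.44
v -0.468 -0.517 -2.756
v -0.005 -0.382 -2.759
v -0.747 0.463 -2.011
v -0.284 0.598 -2.014
v -0.442 0.261 -2.7
v 0.169 0.435 -2.038
v 0.342 -0.171 -2.498
v 0.011 0.098 -2.724
v -0.095 0.472 -2.44
v 0.25 0.162 -1.649
v 0.423 -0.444 -2.109
v 0.224 -0.615 -1.705
v 0.118 -0.241 -1.421
v 0.439 0.037 -2.075
v -1.043 0.084 -2.031
v -0.87 -0.522 -2.491
v -0.738 -0.119 -2.719
v -0.844 0.255 -2.435
v -0.962 -0.189 -1.642
v -0.789 -0.795 -2.102
v -0.525 -0.832 -1.7
v -0.631 -0.458 -1.416
v -1.059 -0.397 -2.065
f 2 1 5
f 2 5 3
f 3 5 6
f 3 6 4
f 5 1 7
f 5 7 6
f 6 7 8
f 6 8 4
f 7 1 9
f 7 9 8
f 8 9 10
f 8 10 4
f 9 1 11
f 9 11 10
f 10 11 12
f 10 12 4
f 11 1 13
f 11 13 12
f 12 13 14
f 12 14 4
f 13 1 15
f 13 15 14
f 14 15 16
f 14 16 4
f 15 1 17
f 15 17 16
f 16 17 18
f 16 18 4
f 17 1 19
f 17 19 18
f 18 19 20
f 18 20 4
f 19 1 21
f 19 21 20
f 20 21 22
f 20 22 4
f 21 1 23
f 21 23 22
f 22 23 24
f 22 24 4
f 23 1 25
f 23 25 24
f 24 25 26
f 24 26 4
f 25 1 27
f 25 27 26
f 26 27 28
f 26 28 4
f 27 1 2
f 27 2 28
f 28 2 3
f 28 3 4
f 29 66 45
f 66 40 69
f 45 69 34
f 66 69 45
f 29 45 41
f 45 34 46
f 41 46 30
f 45 46 41
f 29 41 50
f 41 30 51
f 50 51 36
f 41 51 50
f 29 50 62
f 50 36 65
f 62 65 39
f 50 65 62
f 29 62 66
f 62 39 70
f 66 70 40
f 62 70 66
f 30 46 57
f 46 34 60
f 57 60 38
f 46 60 57
f 34 69 47
f 69 40 68
f 47 68 33
f 69 68 47
f 40 70 67
f 70 39 63
f 67 63 31
f 70 63 67
f 39 65 64
f 65 36 52
f 64 52 35
f 65 52 64
f 36 51 56
f 51 30 53
f 56 53 37
f 51 53 56
f 32 58 44
f 58 38 59
f 44 59 33
f 58 59 44
f 32 44 42
f 44 33 43
f 42 43 31
f 44 43 42
f 32 42 49
f 42 31 48
f 49 48 35
f 42 48 49
f 32 49 54
f 49 35 55
f 54 55 37
f 49 55 54
f 32 54 58
f 54 37 61
f 58 61 38
f 54 61 58
f 33 59 47
f 59 38 60
f 47 60 34
f 59 60 47
f 31 43 67
f 43 33 68
f 67 68 40
f 43 68 67
f 35 48 64
f 48 31 63
f 64 63 39
f 48 63 64
f 37 55 56
f 55 35 52
f 56 52 36
f 55 52 56
f 38 61 57
f 61 37 53
f 57 53 30
f 61 53 57



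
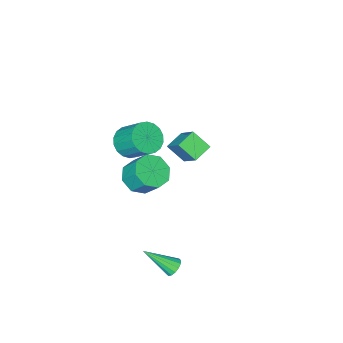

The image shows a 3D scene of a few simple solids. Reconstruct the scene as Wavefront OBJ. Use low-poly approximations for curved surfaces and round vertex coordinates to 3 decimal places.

v 1.513 0.543 0.63
v 2.445 0.362 0.873
v 2.34 1.217 1.912
v 1.407 1.397 1.67
v 2.378 0.936 0.394
v 2.273 1.791 1.434
v 1.805 1.28 0.054
v 1.7 2.134 1.094
v 1.06 1.191 0.051
v 0.955 2.046 1.091
v 0.58 0.723 0.388
v 0.475 1.578 1.427
v 0.647 0.149 0.866
v 0.542 1.004 1.906
v 1.22 -0.194 1.206
v 1.115 0.66 2.246
v 1.965 -0.106 1.209
v 1.86 0.749 2.249
v 1.313 -0.358 2.599
v 1.791 0.202 2.065
v 1.645 1.358 3.146
v 1.167 0.798 3.681
v 1.41 0.266 1.945
v 1.264 1.423 3.026
v 1.009 0.207 1.954
v 0.863 1.363 3.035
v 0.669 0.035 2.091
v 0.523 1.192 3.172
v 0.456 -0.214 2.329
v 0.31 0.943 3.41
v 0.413 -0.492 2.621
v 0.267 0.665 3.702
v 0.548 -0.743 2.908
v 0.402 0.414 3.989
v 0.835 -0.918 3.134
v 0.689 0.238 4.215
v 1.216 -0.983 3.254
v 1.07 0.174 4.335
v 1.617 -0.923 3.245
v 1.471 0.233 4.326
v 1.957 -0.752 3.108
v 1.811 0.405 4.189
v 2.17 -0.503 2.87
v 2.024 0.654 3.951
v 2.213 -0.225 2.578
v 2.067 0.932 3.659
v 2.078 0.026 2.291
v 1.932 1.183 3.372
v 2.66 4.208 -3.016
v 3.02 4.106 -3.406
v 3.62 3.112 -1.844
v 3.117 4.333 -3.274
v 3.092 4.526 -3.074
v 2.952 4.633 -2.858
v 2.733 4.627 -2.684
v 2.494 4.508 -2.6
v 2.3 4.309 -2.627
v 2.202 4.083 -2.758
v 2.227 3.89 -2.959
v 2.368 3.782 -3.175
v 2.587 3.788 -3.348
v 2.825 3.907 -3.433
v -4.165 -2.554 -1.844
v -3.8 -1.305 -0.6
v -4.505 -1.635 -2.667
v -4.14 -0.386 -1.424
v -3.1 -2.494 -2.216
v -2.735 -1.245 -0.973
v -3.44 -1.575 -3.04
v -3.075 -0.326 -1.796
f 2 1 5
f 2 5 3
f 3 5 6
f 3 6 4
f 5 1 7
f 5 7 6
f 6 7 8
f 6 8 4
f 7 1 9
f 7 9 8
f 8 9 10
f 8 10 4
f 9 1 11
f 9 11 10
f 10 11 12
f 10 12 4
f 11 1 13
f 11 13 12
f 12 13 14
f 12 14 4
f 13 1 15
f 13 15 14
f 14 15 16
f 14 16 4
f 15 1 17
f 15 17 16
f 16 17 18
f 16 18 4
f 17 1 2
f 17 2 18
f 18 2 3
f 18 3 4
f 20 19 23
f 20 23 21
f 21 23 24
f 21 24 22
f 23 19 25
f 23 25 24
f 24 25 26
f 24 26 22
f 25 19 27
f 25 27 26
f 26 27 28
f 26 28 22
f 27 19 29
f 27 29 28
f 28 29 30
f 28 30 22
f 29 19 31
f 29 31 30
f 30 31 32
f 30 32 22
f 31 19 33
f 31 33 32
f 32 33 34
f 32 34 22
f 33 19 35
f 33 35 34
f 34 35 36
f 34 36 22
f 35 19 37
f 35 37 36
f 36 37 38
f 36 38 22
f 37 19 39
f 37 39 38
f 38 39 40
f 38 40 22
f 39 19 41
f 39 41 40
f 40 41 42
f 40 42 22
f 41 19 43
f 41 43 42
f 42 43 44
f 42 44 22
f 43 19 45
f 43 45 44
f 44 45 46
f 44 46 22
f 45 19 47
f 45 47 46
f 46 47 48
f 46 48 22
f 47 19 20
f 47 20 48
f 48 20 21
f 48 21 22
f 50 49 52
f 50 52 51
f 52 49 53
f 52 53 51
f 53 49 54
f 53 54 51
f 54 49 55
f 54 55 51
f 55 49 56
f 55 56 51
f 56 49 57
f 56 57 51
f 57 49 58
f 57 58 51
f 58 49 59
f 58 59 51
f 59 49 60
f 59 60 51
f 60 49 61
f 60 61 51
f 61 49 62
f 61 62 51
f 62 49 50
f 62 50 51
f 64 66 63
f 67 64 63
f 63 66 65
f 65 67 63
f 64 70 66
f 68 64 67
f 68 70 64
f 66 70 65
f 69 67 65
f 65 70 69
f 69 68 67
f 70 68 69



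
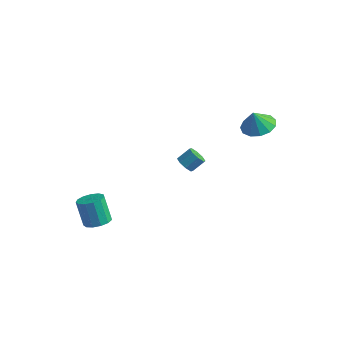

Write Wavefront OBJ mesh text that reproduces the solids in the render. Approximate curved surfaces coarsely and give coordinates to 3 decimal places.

v -0.655 2.559 -2.375
v -0.073 2.282 -2.517
v 0.397 2.925 -1.847
v -0.185 3.201 -1.705
v -0.179 2.673 -2.818
v 0.29 3.316 -2.148
v -0.564 2.997 -2.859
v -0.095 3.64 -2.19
v -1.002 3.065 -2.617
v -0.533 3.707 -1.947
v -1.237 2.835 -2.233
v -0.767 3.478 -1.563
v -1.13 2.444 -1.932
v -0.661 3.087 -1.262
v -0.745 2.12 -1.89
v -0.276 2.763 -1.221
v -0.307 2.053 -2.133
v 0.162 2.695 -1.463
v -2.597 -3.801 -3.727
v -2.017 -4.318 -3.382
v -2.703 -4.036 -1.808
v -3.283 -3.519 -2.153
v -1.826 -3.878 -3.377
v -2.512 -3.597 -1.803
v -1.88 -3.414 -3.484
v -2.566 -3.133 -1.91
v -2.162 -3.073 -3.667
v -2.847 -2.792 -2.093
v -2.581 -2.963 -3.87
v -3.267 -2.682 -2.296
v -3.006 -3.119 -4.027
v -3.692 -2.837 -2.453
v -3.301 -3.491 -4.089
v -3.987 -3.209 -2.515
v -3.372 -3.961 -4.036
v -4.058 -3.68 -2.462
v -3.198 -4.381 -3.885
v -3.884 -4.1 -2.311
v -2.832 -4.616 -3.684
v -3.518 -4.335 -2.11
v -2.392 -4.593 -3.496
v -3.078 -4.311 -1.922
v 3.409 4.004 2.109
v 4.443 4.196 2.353
v 3.171 3.756 3.311
v 4.153 4.729 2.406
v 3.626 5.031 2.364
v 3.03 5.007 2.241
v 2.555 4.665 2.077
v 2.351 4.113 1.922
v 2.482 3.526 1.827
v 2.908 3.091 1.822
v 3.493 2.946 1.907
v 4.051 3.137 2.057
v 4.405 3.603 2.223
f 2 1 5
f 2 5 3
f 3 5 6
f 3 6 4
f 5 1 7
f 5 7 6
f 6 7 8
f 6 8 4
f 7 1 9
f 7 9 8
f 8 9 10
f 8 10 4
f 9 1 11
f 9 11 10
f 10 11 12
f 10 12 4
f 11 1 13
f 11 13 12
f 12 13 14
f 12 14 4
f 13 1 15
f 13 15 14
f 14 15 16
f 14 16 4
f 15 1 17
f 15 17 16
f 16 17 18
f 16 18 4
f 17 1 2
f 17 2 18
f 18 2 3
f 18 3 4
f 20 19 23
f 20 23 21
f 21 23 24
f 21 24 22
f 23 19 25
f 23 25 24
f 24 25 26
f 24 26 22
f 25 19 27
f 25 27 26
f 26 27 28
f 26 28 22
f 27 19 29
f 27 29 28
f 28 29 30
f 28 30 22
f 29 19 31
f 29 31 30
f 30 31 32
f 30 32 22
f 31 19 33
f 31 33 32
f 32 33 34
f 32 34 22
f 33 19 35
f 33 35 34
f 34 35 36
f 34 36 22
f 35 19 37
f 35 37 36
f 36 37 38
f 36 38 22
f 37 19 39
f 37 39 38
f 38 39 40
f 38 40 22
f 39 19 41
f 39 41 40
f 40 41 42
f 40 42 22
f 41 19 20
f 41 20 42
f 42 20 21
f 42 21 22
f 44 43 46
f 44 46 45
f 46 43 47
f 46 47 45
f 47 43 48
f 47 48 45
f 48 43 49
f 48 49 45
f 49 43 50
f 49 50 45
f 50 43 51
f 50 51 45
f 51 43 52
f 51 52 45
f 52 43 53
f 52 53 45
f 53 43 54
f 53 54 45
f 54 43 55
f 54 55 45
f 55 43 44
f 55 44 45

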